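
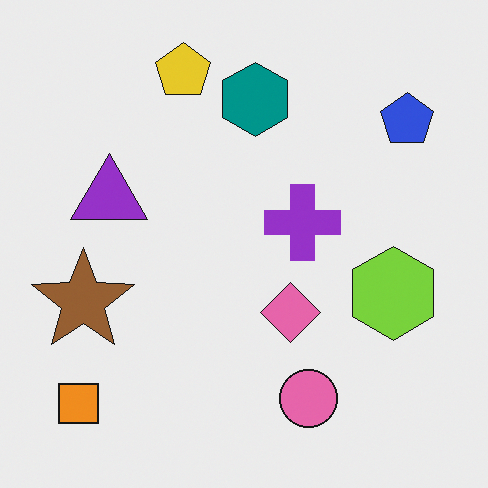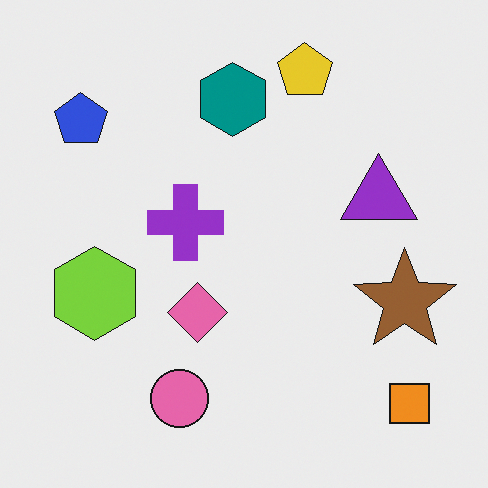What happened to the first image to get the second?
The transformation is: flipped horizontally (left ↔ right).

The orange square is in the bottom-left of the first image and the bottom-right of the second — shapes on opposite sides of the vertical midline have swapped in a mirror flip.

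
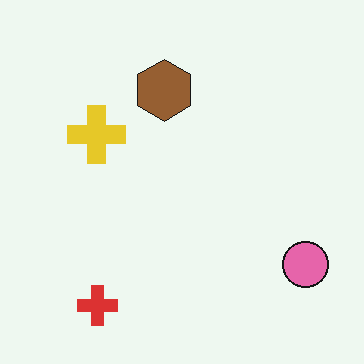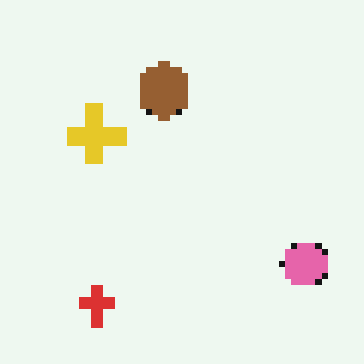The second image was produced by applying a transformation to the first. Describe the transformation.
The image was pixelated into visible square blocks.

Shapes are reduced to large square blocks; fine edges and outlines are lost — a downscale-then-upscale (mosaic) effect.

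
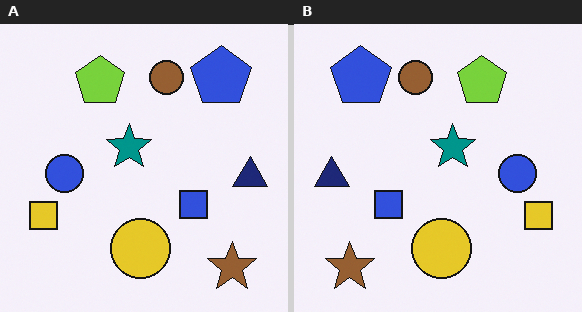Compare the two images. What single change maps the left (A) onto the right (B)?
This is the original image flipped horizontally (left ↔ right).

The navy triangle is in the right of the left (A) image and the left of the right (B) — shapes on opposite sides of the vertical midline have swapped in a mirror flip.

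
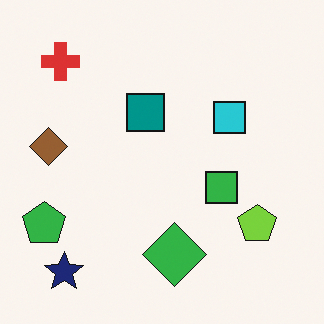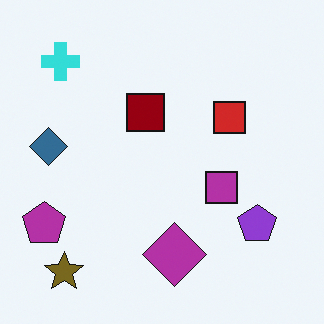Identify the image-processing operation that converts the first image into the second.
This is the original image hue-shifted through roughly half the color wheel.

Every shape's color has rotated by the same amount around the hue wheel — a uniform hue shift.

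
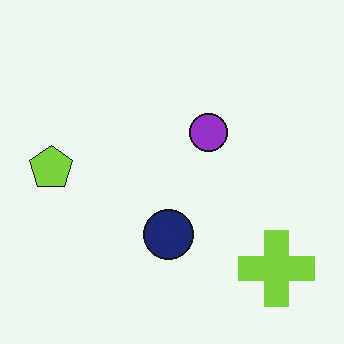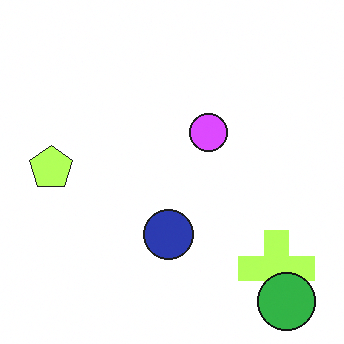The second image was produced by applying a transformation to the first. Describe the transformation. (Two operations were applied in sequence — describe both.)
It was noticeably brightened, then overlaid with an additional green circle.

Every pixel — background and shapes alike — is uniformly brightened. A green circle appears in the second image that is absent from the first.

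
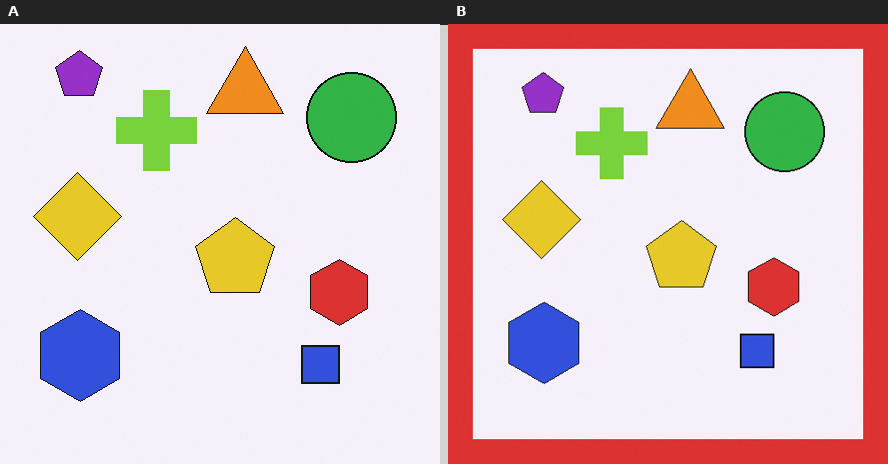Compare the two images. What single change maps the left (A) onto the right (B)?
The right (B) image is the left (A) framed with a red border.

A solid red frame runs around the edge of the right (B) image, with the content slightly shrunk inside it.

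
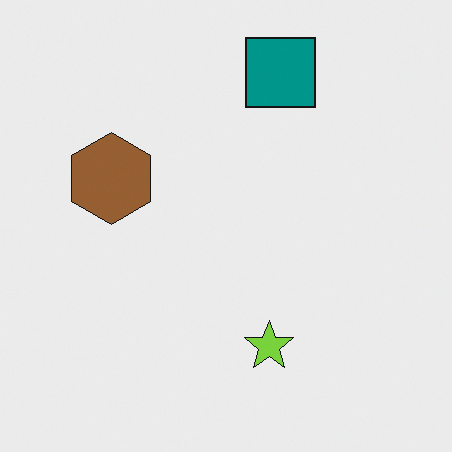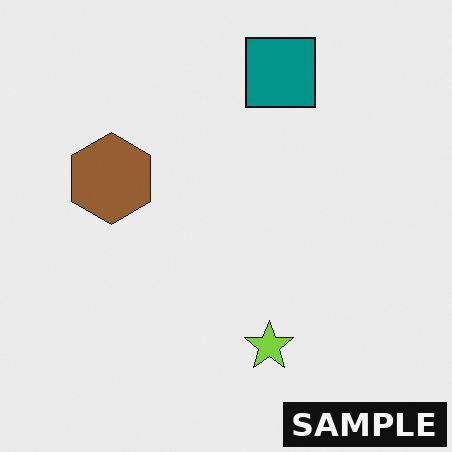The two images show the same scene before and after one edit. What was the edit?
The image was watermarked with the text "SAMPLE" in the lower-right corner.

A dark label reading "SAMPLE" appears in the lower-right corner.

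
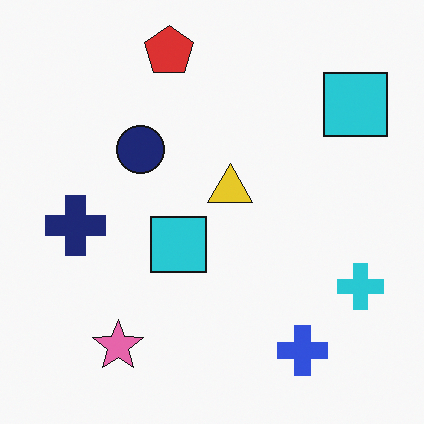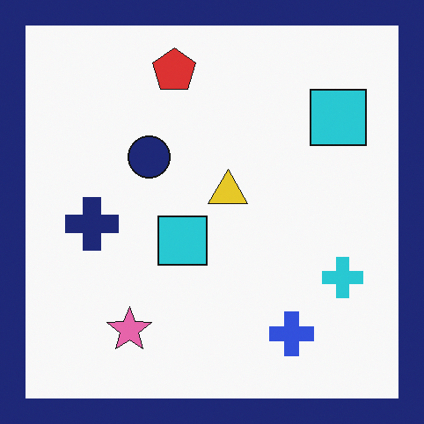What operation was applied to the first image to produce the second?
This is the original image framed with a navy border.

A solid navy frame runs around the edge of the second image, with the content slightly shrunk inside it.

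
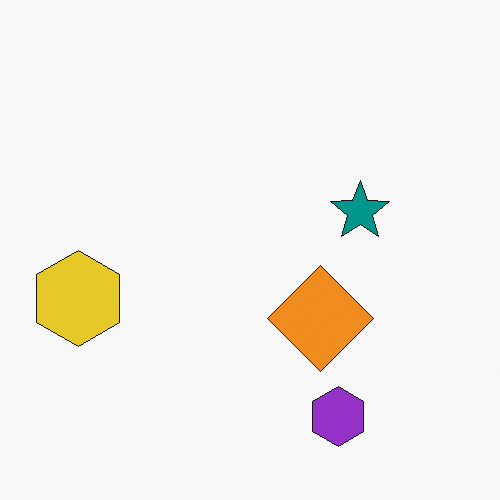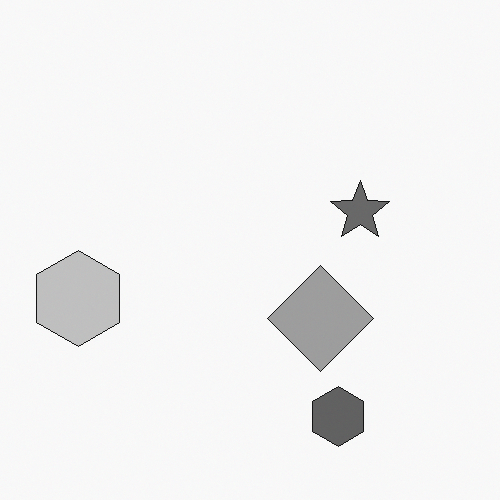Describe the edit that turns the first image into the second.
The image was converted to grayscale.

All color is removed — every shape is now a shade of grey.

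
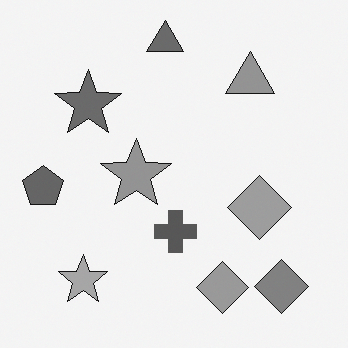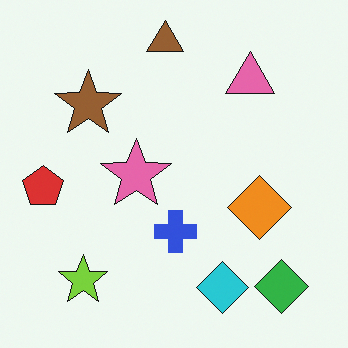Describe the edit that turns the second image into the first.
It was converted to grayscale.

All color is removed — every shape is now a shade of grey.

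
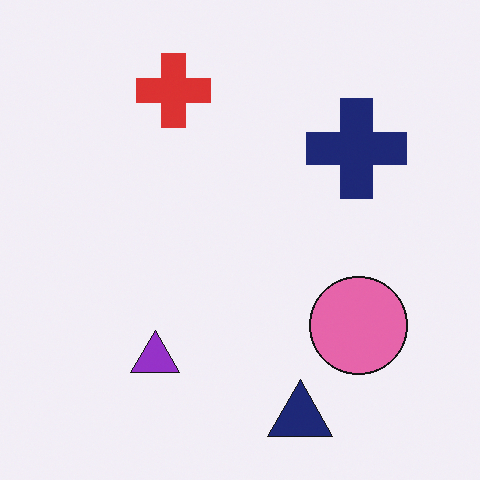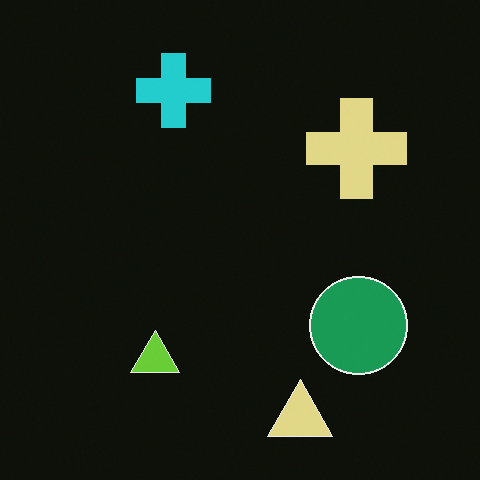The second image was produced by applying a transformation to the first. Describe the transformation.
This is the original image color-inverted (negative).

The light background has become dark and every shape's color is its complement — a photographic negative.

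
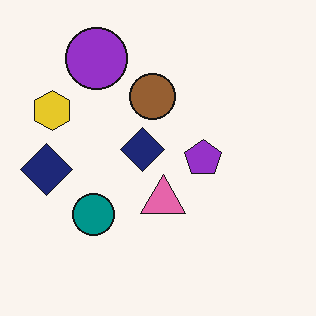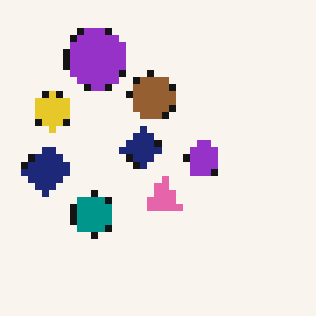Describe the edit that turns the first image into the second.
The second image is the first pixelated into visible square blocks.

Shapes are reduced to large square blocks; fine edges and outlines are lost — a downscale-then-upscale (mosaic) effect.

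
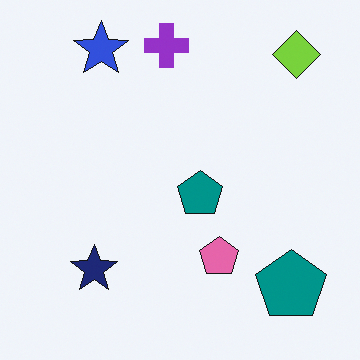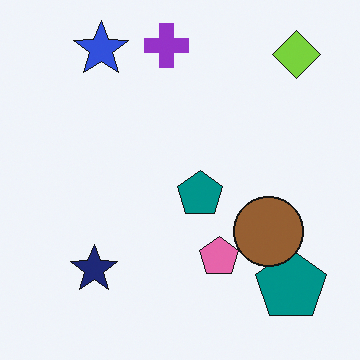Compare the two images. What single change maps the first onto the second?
The second image is the first overlaid with an additional brown circle.

A brown circle appears in the second image that is absent from the first.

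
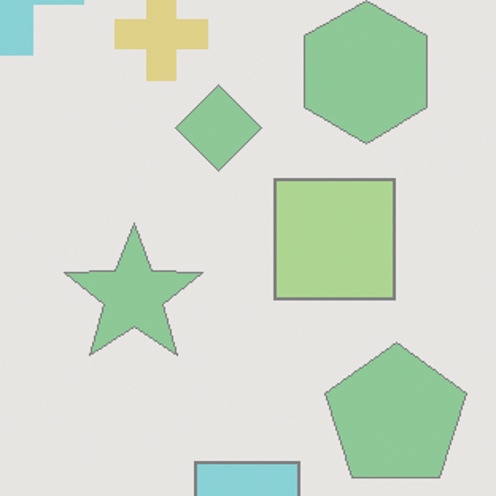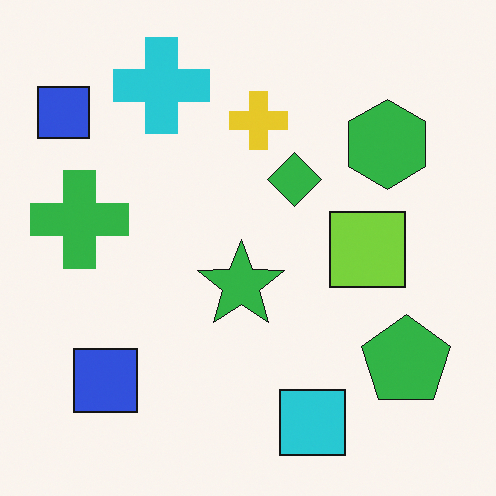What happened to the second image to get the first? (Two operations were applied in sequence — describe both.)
It was cropped to a modestly smaller region and rescaled, then given much lower contrast.

The visible shapes are larger and the field of view is narrower; shapes near the original edges may be partly or wholly outside the frame — a crop-and-rescale. Tones are pushed toward mid-grey across the whole image — a global contrast change.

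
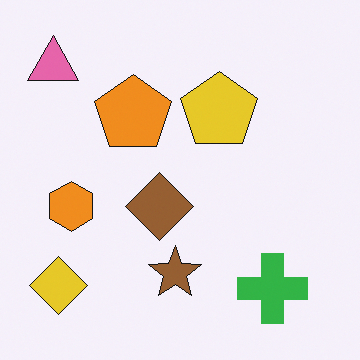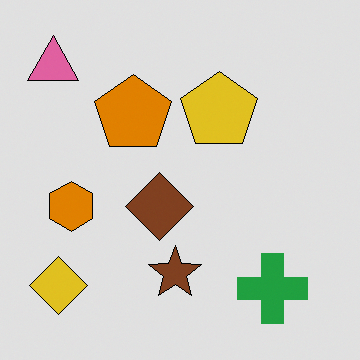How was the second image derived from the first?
The second image is the first posterized to a reduced palette.

Each flat color has snapped to a coarser quantized level — most visibly, the near-white background has dropped to a flat grey.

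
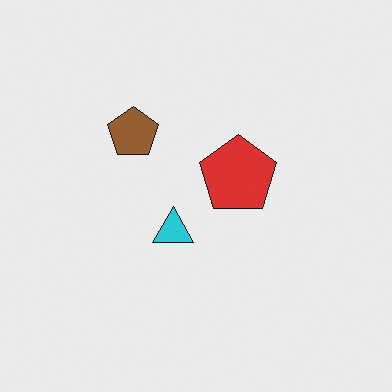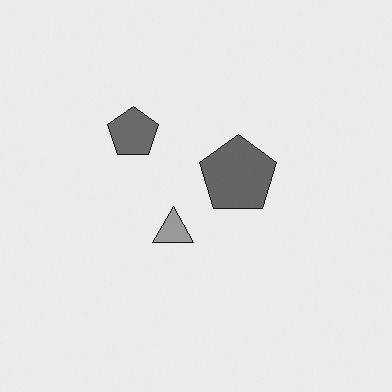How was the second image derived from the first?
The image was converted to grayscale.

All color is removed — every shape is now a shade of grey.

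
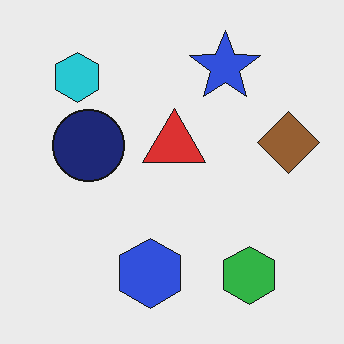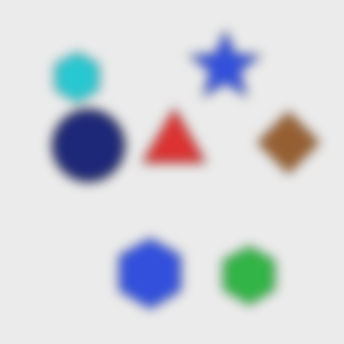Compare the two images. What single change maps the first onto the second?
Strongly gaussian-blurred.

Shape edges and outlines are uniformly softened across the whole image.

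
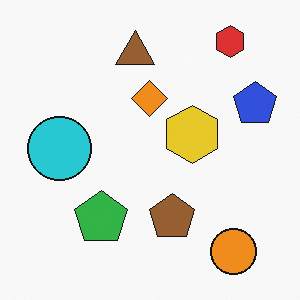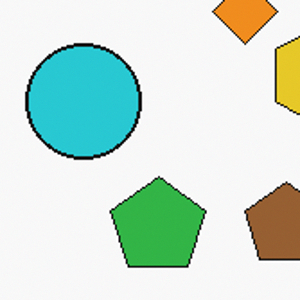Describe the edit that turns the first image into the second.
It was cropped to a noticeably smaller region and rescaled.

The visible shapes are larger and the field of view is narrower; shapes near the original edges may be partly or wholly outside the frame — a crop-and-rescale.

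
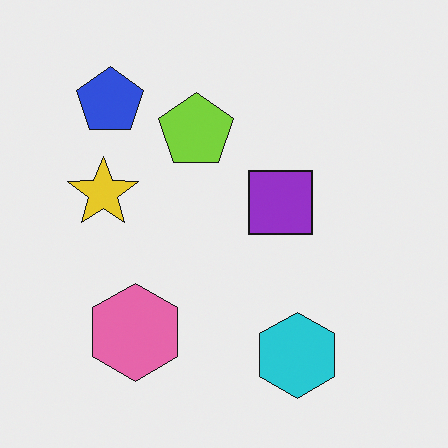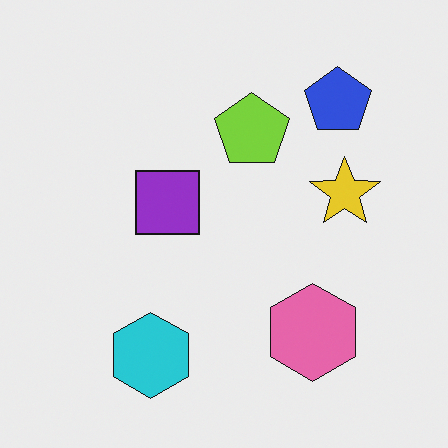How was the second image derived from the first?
Flipped horizontally (left ↔ right).

The yellow star is in the left of the first image and the right of the second — shapes on opposite sides of the vertical midline have swapped in a mirror flip.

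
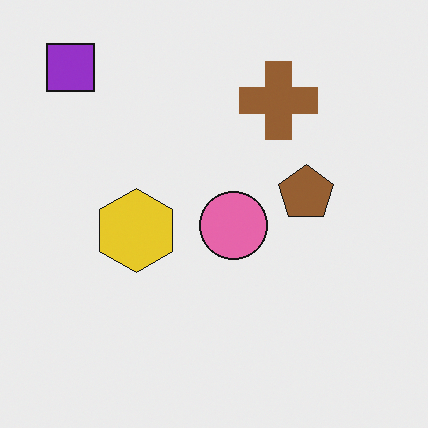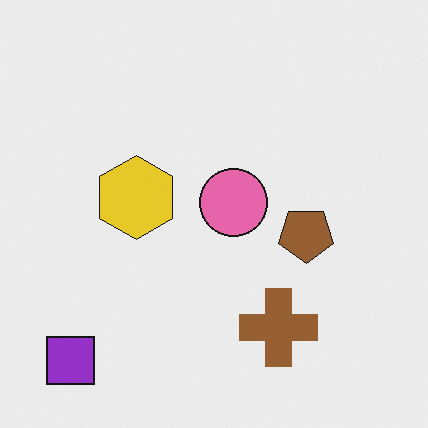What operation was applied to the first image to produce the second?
It was flipped vertically (top ↔ bottom).

The purple square is in the top-left of the first image and the bottom-left of the second — shapes on opposite sides of the horizontal midline have swapped in a mirror flip.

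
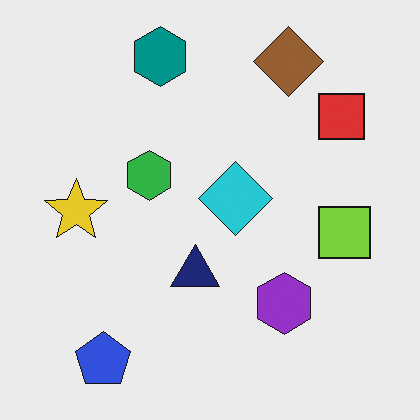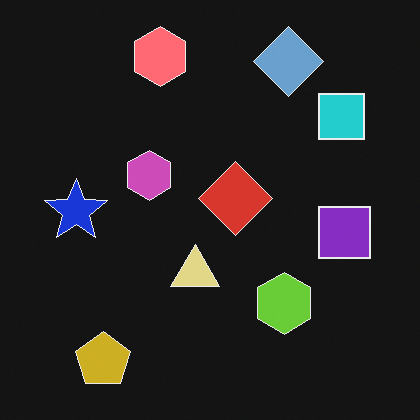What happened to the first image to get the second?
The second image is the first color-inverted (negative).

The light background has become dark and every shape's color is its complement — a photographic negative.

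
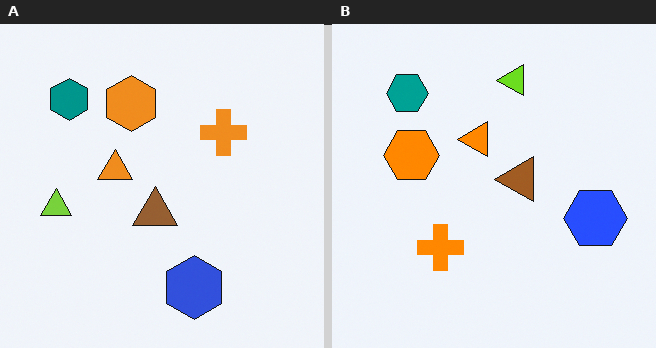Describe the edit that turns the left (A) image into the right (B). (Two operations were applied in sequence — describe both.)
The image was slightly oversaturated, then transposed (reflected across the top-left ↔ bottom-right diagonal).

All colors are more vivid — a global saturation change. Shapes have swapped their row and column positions — what was in the top-right is now in the bottom-left — a diagonal reflection.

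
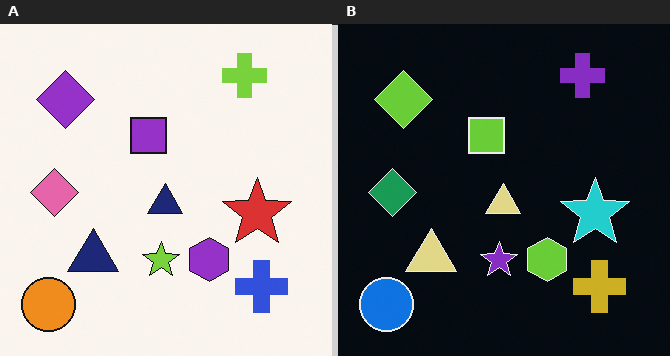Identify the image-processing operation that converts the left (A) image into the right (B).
Color-inverted (negative).

The light background has become dark and every shape's color is its complement — a photographic negative.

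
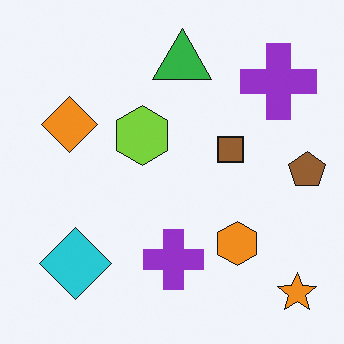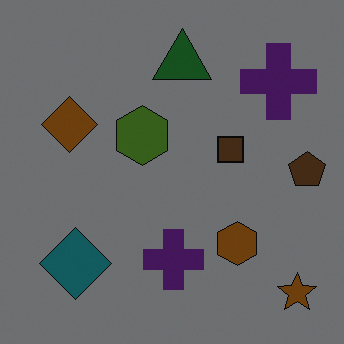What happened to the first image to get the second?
The second image is the first substantially darkened.

Every pixel — background and shapes alike — is uniformly darkened.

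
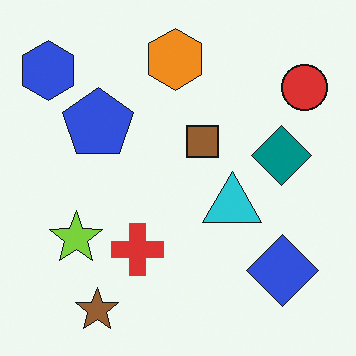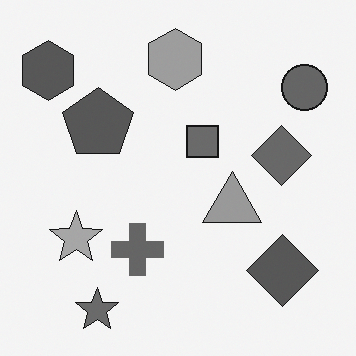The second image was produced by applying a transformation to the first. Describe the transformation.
This is the original image converted to grayscale.

All color is removed — every shape is now a shade of grey.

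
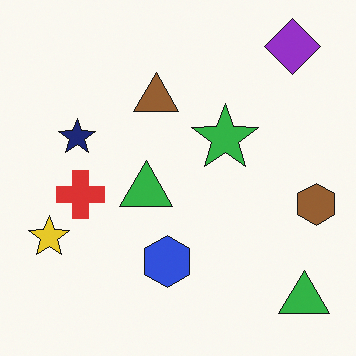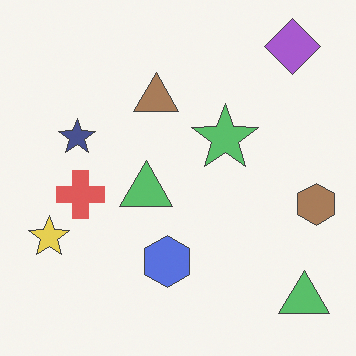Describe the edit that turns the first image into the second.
The image was given slightly reduced contrast.

Tones are pushed toward mid-grey across the whole image — a global contrast change.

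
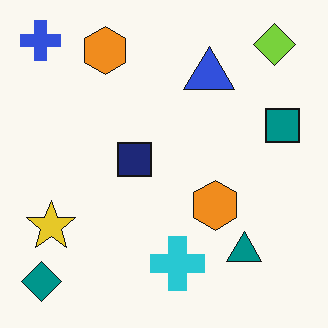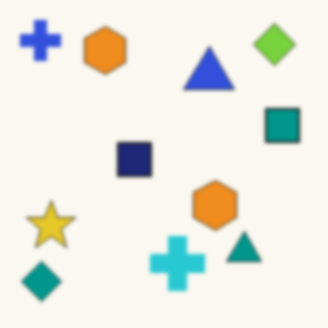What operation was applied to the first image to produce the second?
The image was given a subtle gaussian blur.

Shape edges and outlines are uniformly softened across the whole image.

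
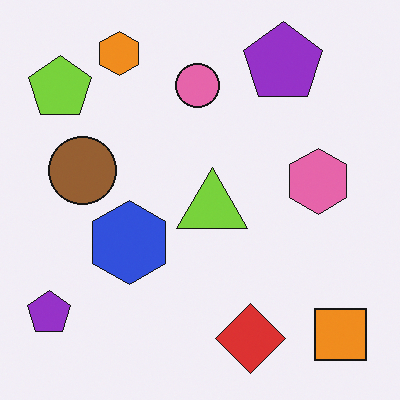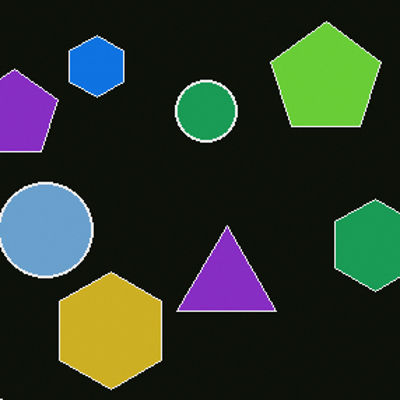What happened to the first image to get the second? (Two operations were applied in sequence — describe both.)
The transformation is: color-inverted (negative), then cropped to a modestly smaller region and rescaled.

The light background has become dark and every shape's color is its complement — a photographic negative. The visible shapes are larger and the field of view is narrower; shapes near the original edges may be partly or wholly outside the frame — a crop-and-rescale.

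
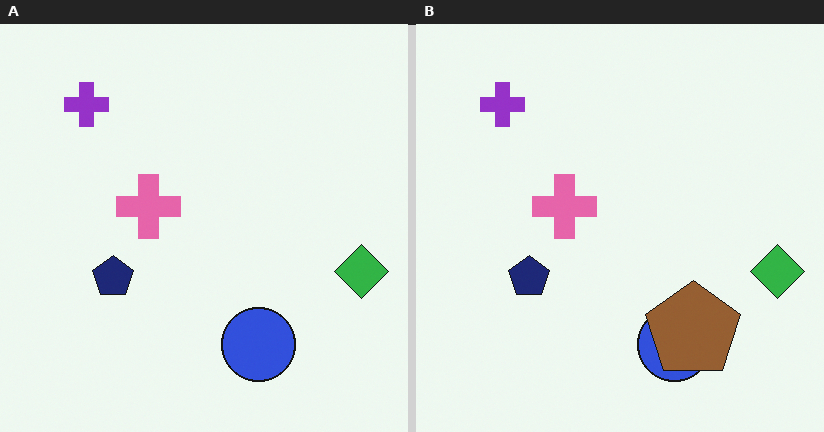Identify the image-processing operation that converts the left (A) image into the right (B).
Overlaid with an additional brown pentagon.

A brown pentagon appears in the right (B) image that is absent from the left (A).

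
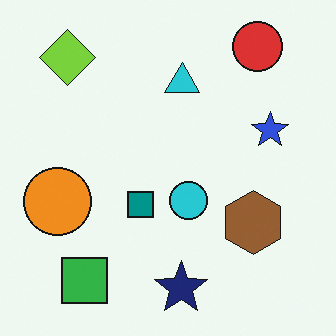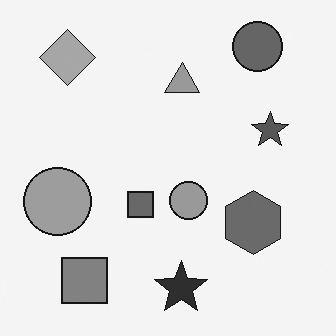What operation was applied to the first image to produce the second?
Converted to grayscale.

All color is removed — every shape is now a shade of grey.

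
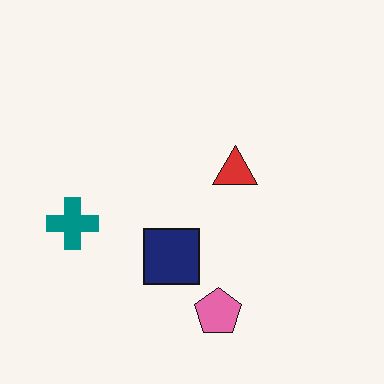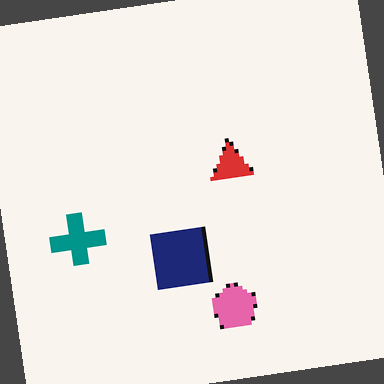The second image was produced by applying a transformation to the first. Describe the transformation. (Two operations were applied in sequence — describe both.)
The transformation is: lightly pixelated (a mild mosaic effect), then rotated counter-clockwise by a small amount.

Shapes are reduced to large square blocks; fine edges and outlines are lost — a downscale-then-upscale (mosaic) effect. Every shape is tilted by the same angle and the image corners show triangular fill wedges — a whole-image rotation by a non-right angle.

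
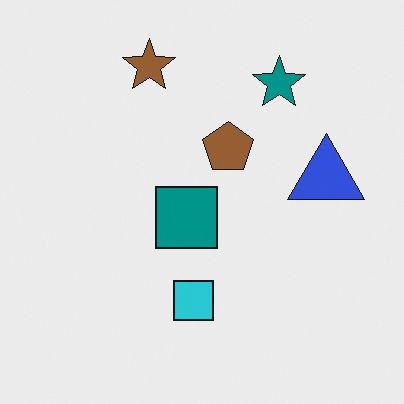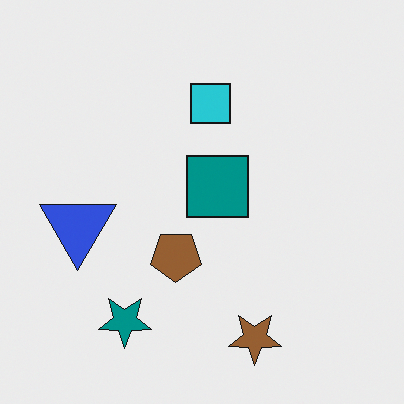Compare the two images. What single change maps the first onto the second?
The transformation is: rotated 180°.

The brown star sits in the top of the first image and the bottom of the second — consistent with a whole-image 180° rotation.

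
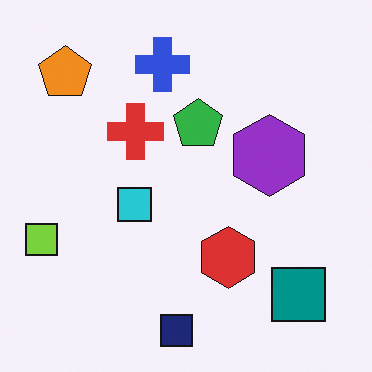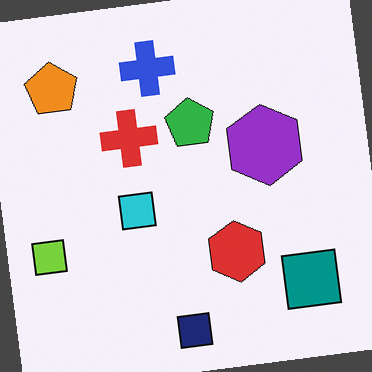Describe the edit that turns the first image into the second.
It was rotated counter-clockwise by a few degrees.

Every shape is tilted by the same angle and the image corners show triangular fill wedges — a whole-image rotation by a non-right angle.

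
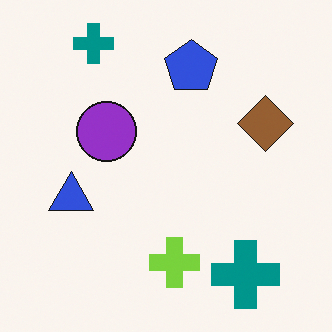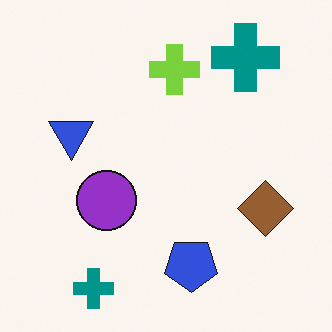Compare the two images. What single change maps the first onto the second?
It was flipped vertically (top ↔ bottom).

The blue pentagon is in the top of the first image and the bottom of the second — shapes on opposite sides of the horizontal midline have swapped in a mirror flip.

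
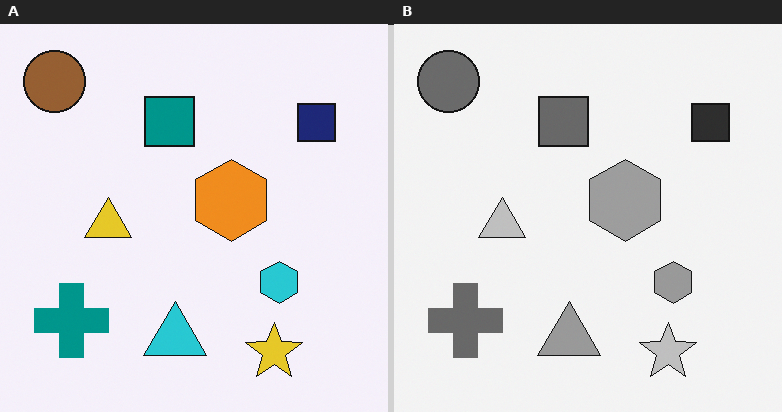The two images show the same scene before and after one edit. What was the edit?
Converted to grayscale.

All color is removed — every shape is now a shade of grey.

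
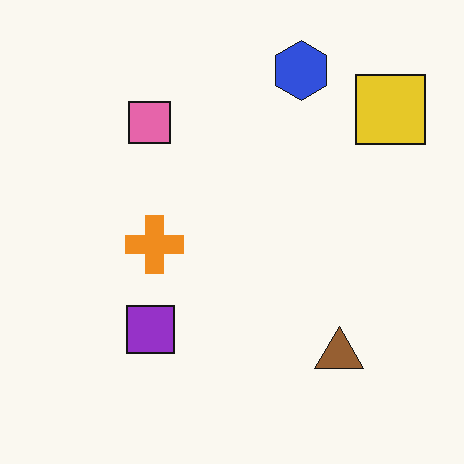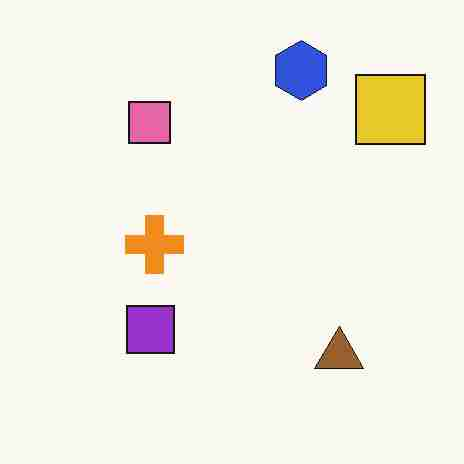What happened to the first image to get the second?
Degraded with heavy JPEG compression.

Blocky 8×8 compression artifacts appear around shape edges and the flat background shows ringing — characteristic JPEG degradation.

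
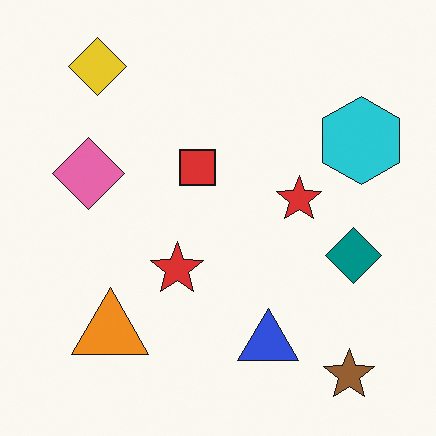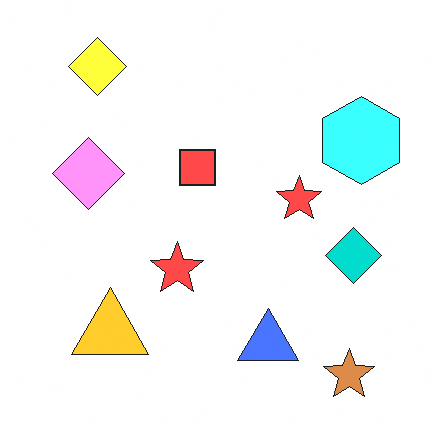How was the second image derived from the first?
It was substantially brightened.

Every pixel — background and shapes alike — is uniformly brightened.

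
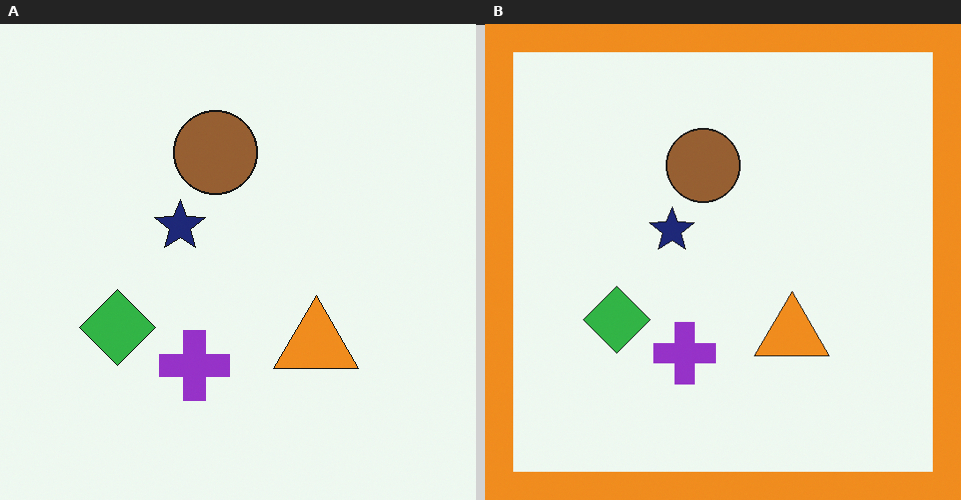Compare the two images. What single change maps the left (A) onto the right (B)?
It was framed with a orange border.

A solid orange frame runs around the edge of the right (B) image, with the content slightly shrunk inside it.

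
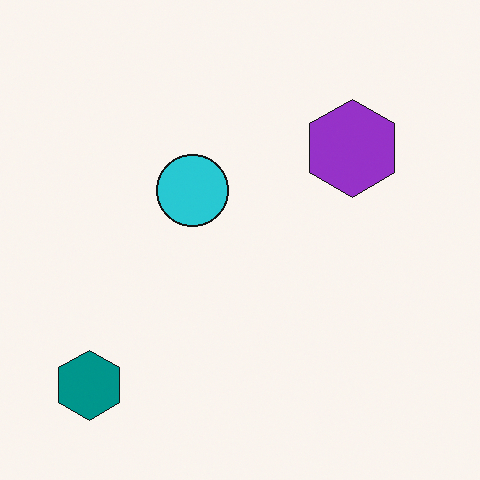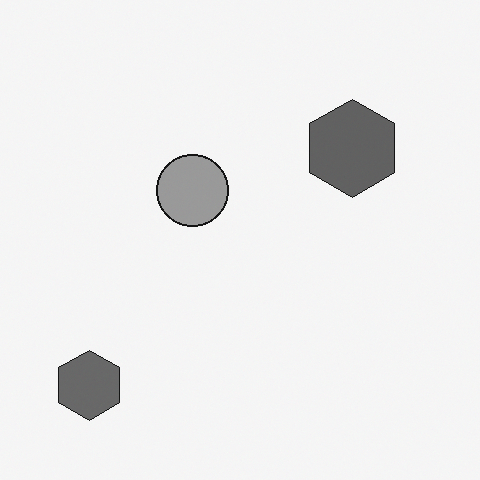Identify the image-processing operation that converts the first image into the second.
The image was converted to grayscale.

All color is removed — every shape is now a shade of grey.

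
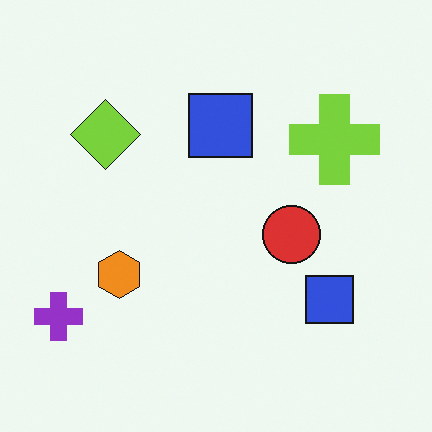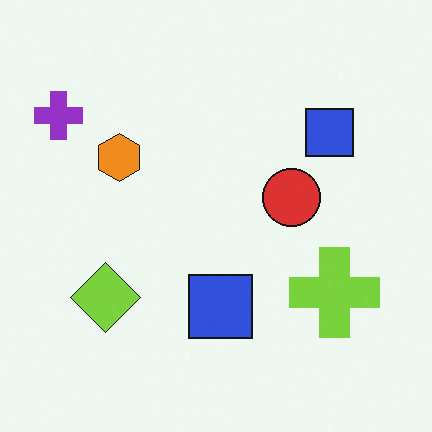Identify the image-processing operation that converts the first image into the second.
The image was flipped vertically (top ↔ bottom).

The purple cross is in the bottom-left of the first image and the top-left of the second — shapes on opposite sides of the horizontal midline have swapped in a mirror flip.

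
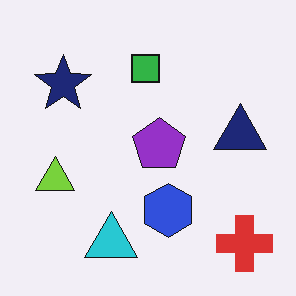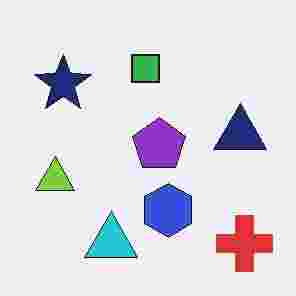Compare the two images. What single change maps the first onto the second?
It was degraded with heavy JPEG compression.

Blocky 8×8 compression artifacts appear around shape edges and the flat background shows ringing — characteristic JPEG degradation.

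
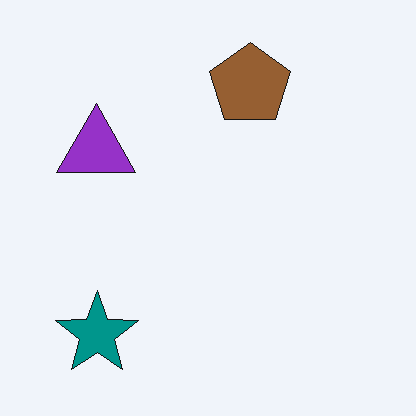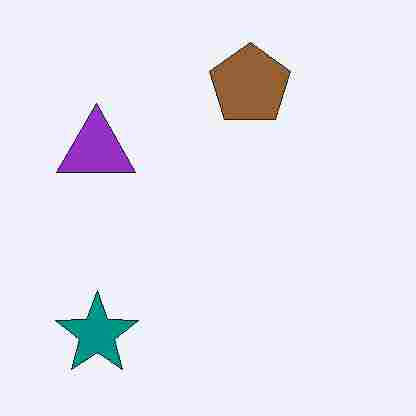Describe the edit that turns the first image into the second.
Degraded with heavy JPEG compression.

Blocky 8×8 compression artifacts appear around shape edges and the flat background shows ringing — characteristic JPEG degradation.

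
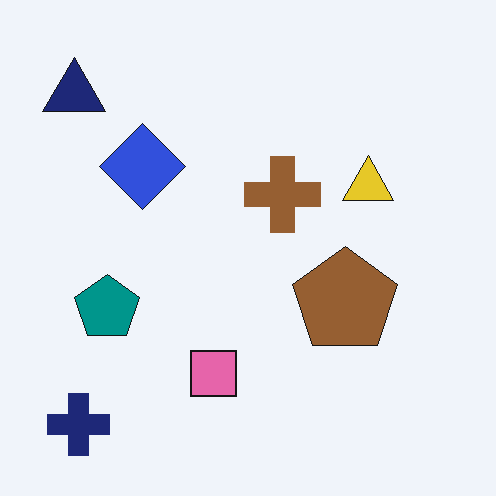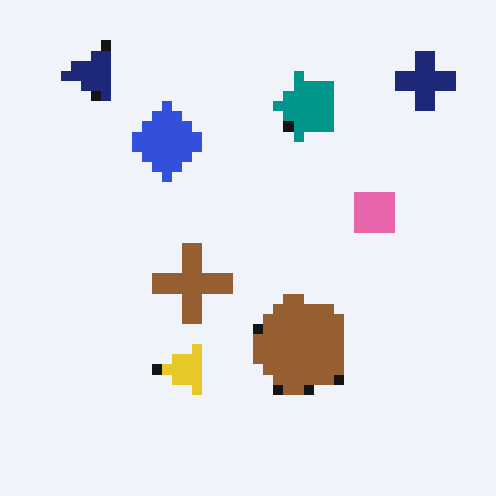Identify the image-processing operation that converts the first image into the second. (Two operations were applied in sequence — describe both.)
The image was coarsely pixelated, then transposed (reflected across the top-left ↔ bottom-right diagonal).

Shapes are reduced to large square blocks; fine edges and outlines are lost — a downscale-then-upscale (mosaic) effect. Shapes have swapped their row and column positions — what was in the top-right is now in the bottom-left — a diagonal reflection.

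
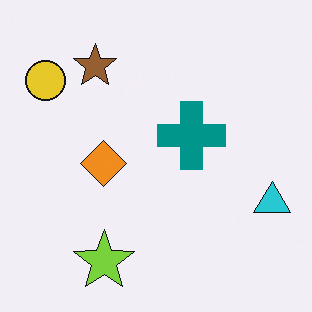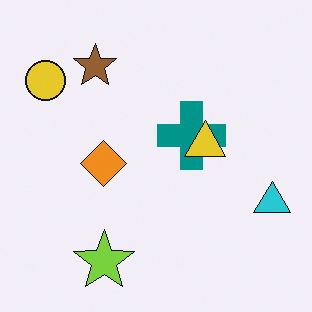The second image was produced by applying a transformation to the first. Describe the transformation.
The second image is the first overlaid with an additional yellow triangle.

A yellow triangle appears in the second image that is absent from the first.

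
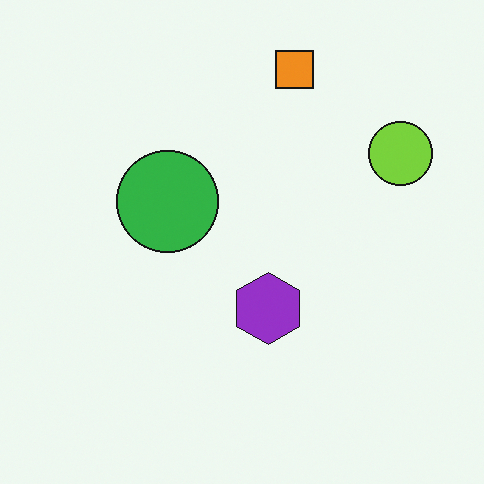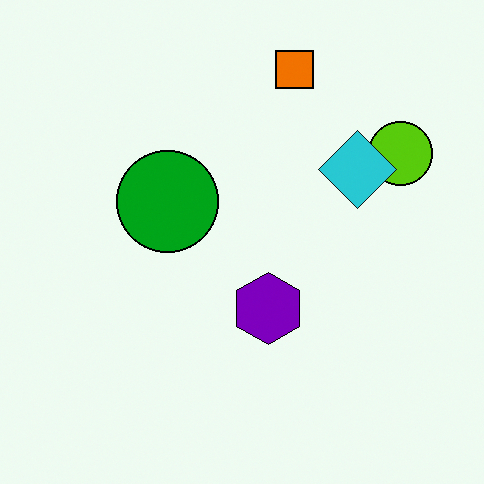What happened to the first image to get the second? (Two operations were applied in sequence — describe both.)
It was given slightly increased contrast, then overlaid with an additional cyan diamond.

Tones are pushed away from mid-grey across the whole image — a global contrast change. A cyan diamond appears in the second image that is absent from the first.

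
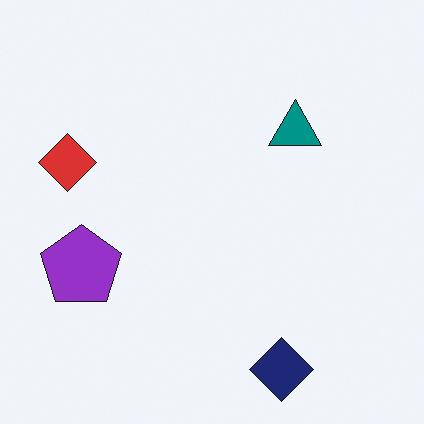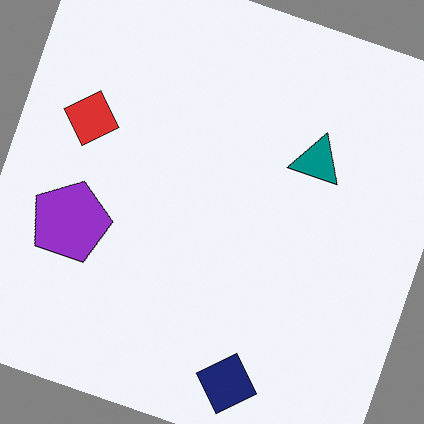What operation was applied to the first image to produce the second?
The image was rotated clockwise by a moderate amount.

Every shape is tilted by the same angle and the image corners show triangular fill wedges — a whole-image rotation by a non-right angle.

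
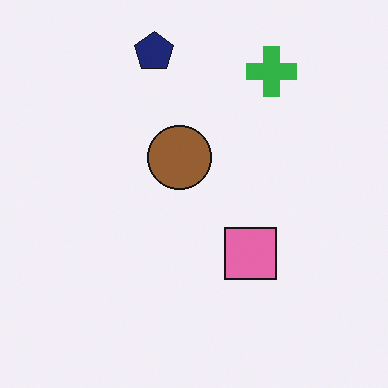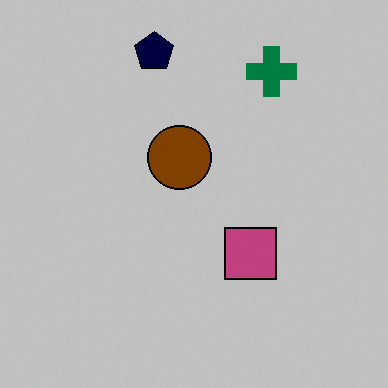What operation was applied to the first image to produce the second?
The second image is the first aggressively posterized.

Each flat color has snapped to a coarser quantized level — most visibly, the near-white background has dropped to a flat grey.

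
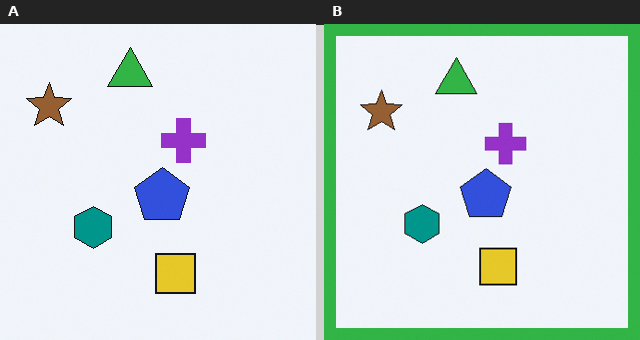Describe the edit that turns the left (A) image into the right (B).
The transformation is: framed with a green border.

A solid green frame runs around the edge of the right (B) image, with the content slightly shrunk inside it.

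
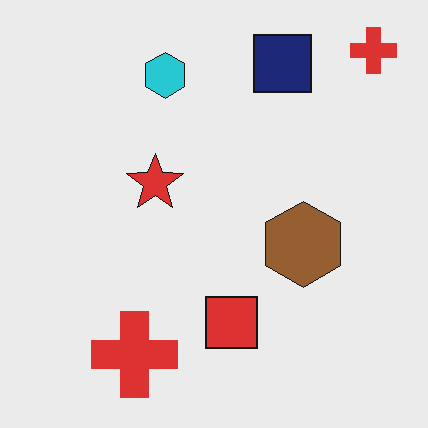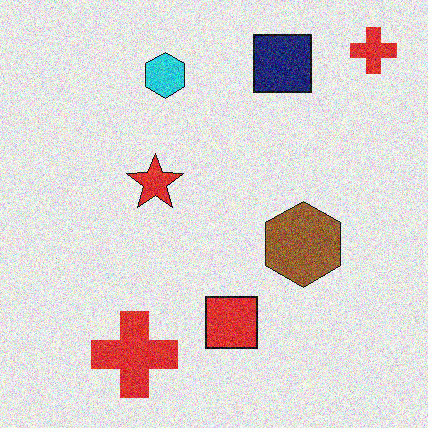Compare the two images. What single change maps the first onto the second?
It was degraded with moderate additive noise.

Random speckle covers the whole image, including the flat background.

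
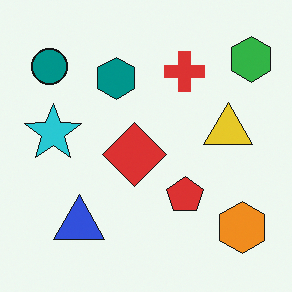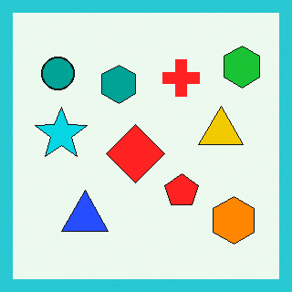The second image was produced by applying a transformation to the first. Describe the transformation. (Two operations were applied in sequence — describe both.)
It was slightly oversaturated, then framed with a cyan border.

All colors are more vivid — a global saturation change. A solid cyan frame runs around the edge of the second image, with the content slightly shrunk inside it.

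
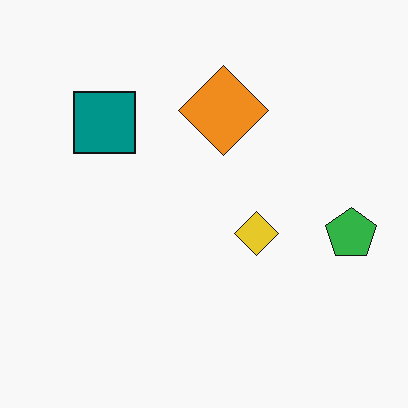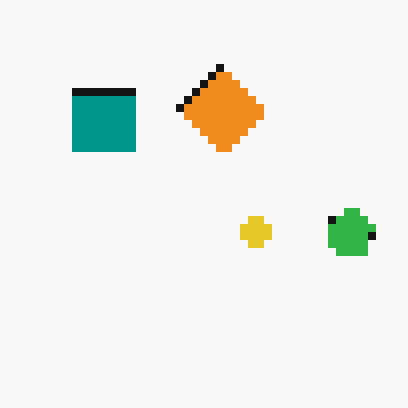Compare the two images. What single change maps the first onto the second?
Pixelated into visible square blocks.

Shapes are reduced to large square blocks; fine edges and outlines are lost — a downscale-then-upscale (mosaic) effect.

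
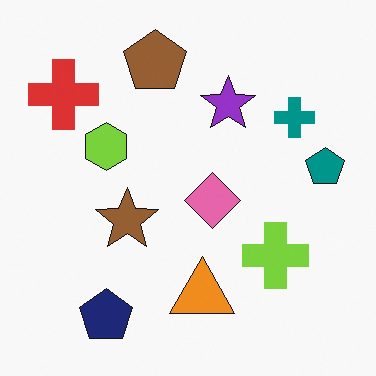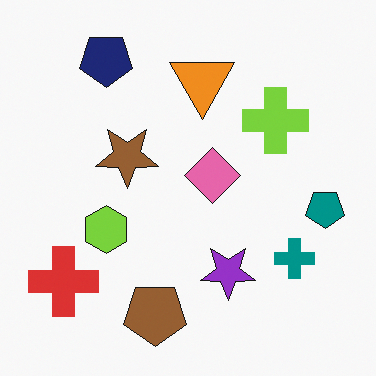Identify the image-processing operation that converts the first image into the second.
The image was flipped vertically (top ↔ bottom).

The navy pentagon is in the bottom-left of the first image and the top-left of the second — shapes on opposite sides of the horizontal midline have swapped in a mirror flip.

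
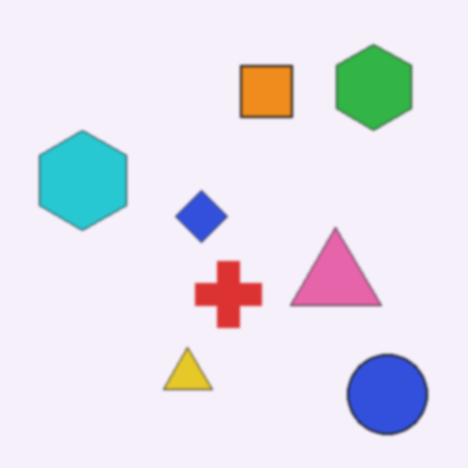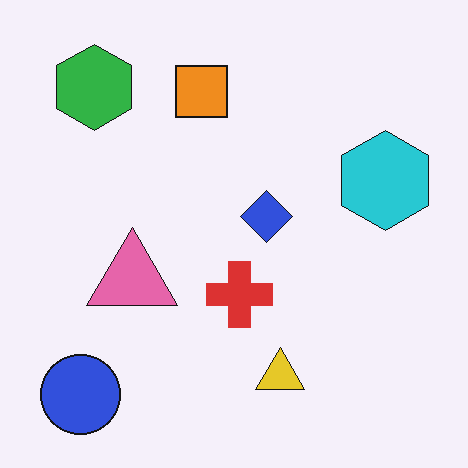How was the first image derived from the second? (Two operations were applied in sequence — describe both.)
The image was slightly softened, then flipped horizontally (left ↔ right).

Shape edges and outlines are uniformly softened across the whole image. The blue circle is in the bottom-left of the second image and the bottom-right of the first — shapes on opposite sides of the vertical midline have swapped in a mirror flip.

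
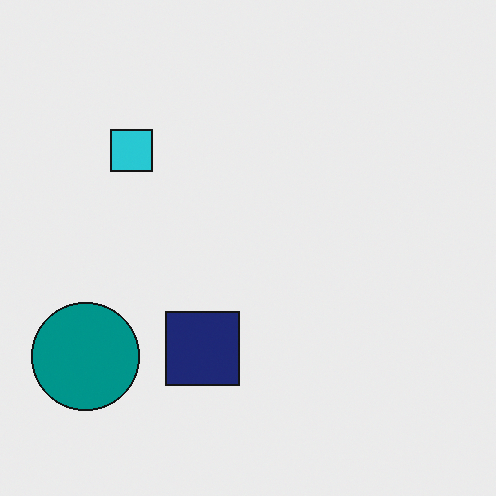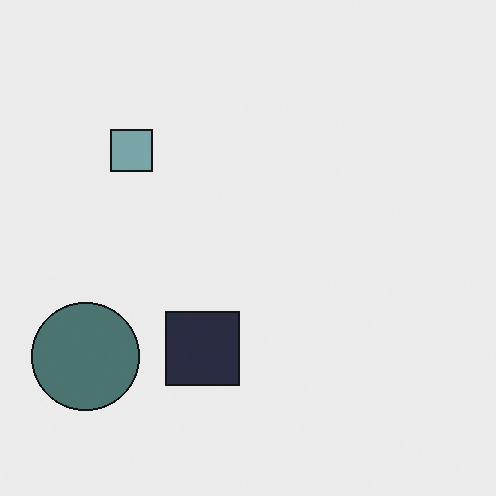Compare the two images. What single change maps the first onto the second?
The image was heavily desaturated.

All colors are more muted and greyish — a global saturation change.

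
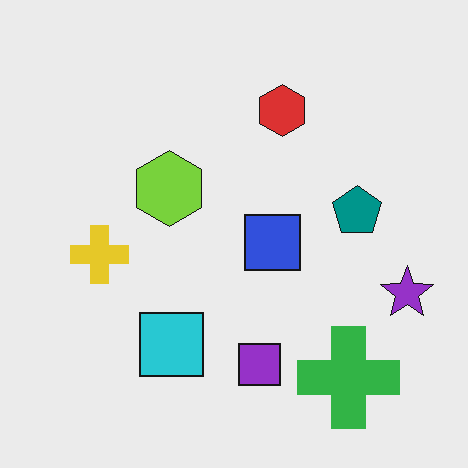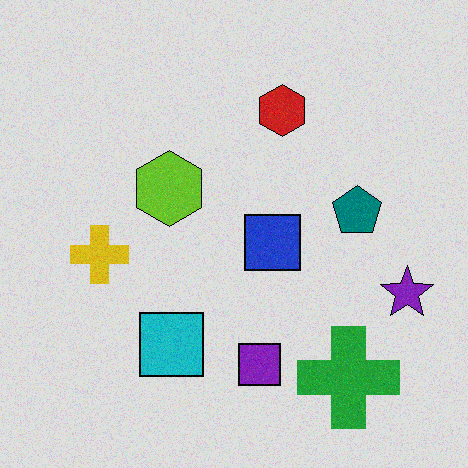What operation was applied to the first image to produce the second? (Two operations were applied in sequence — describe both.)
Degraded with a light layer of grain, then moderately posterized.

Random speckle covers the whole image, including the flat background. Each flat color has snapped to a coarser quantized level — most visibly, the near-white background has dropped to a flat grey.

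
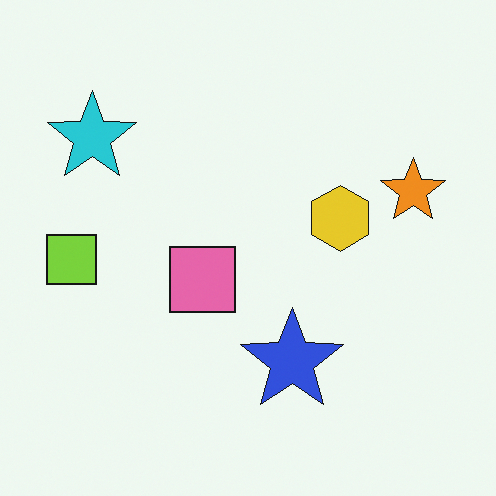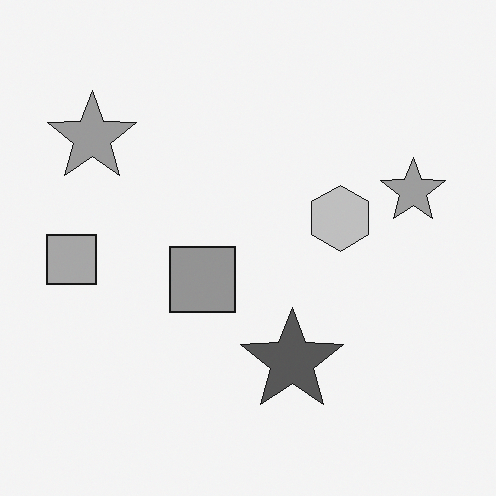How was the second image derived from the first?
The image was converted to grayscale.

All color is removed — every shape is now a shade of grey.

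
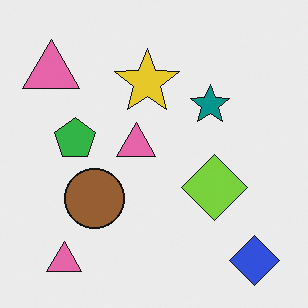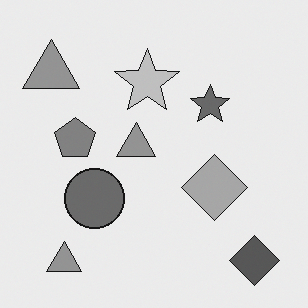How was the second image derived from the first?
The second image is the first converted to grayscale.

All color is removed — every shape is now a shade of grey.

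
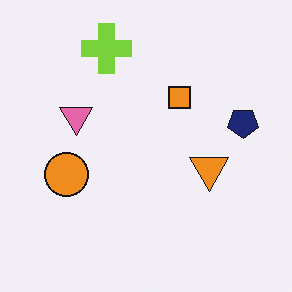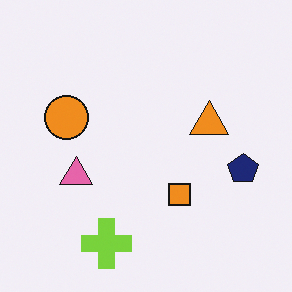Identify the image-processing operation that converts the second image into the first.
The image was flipped vertically (top ↔ bottom).

The lime cross is in the bottom of the second image and the top of the first — shapes on opposite sides of the horizontal midline have swapped in a mirror flip.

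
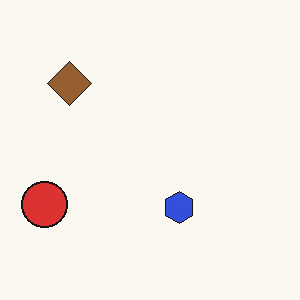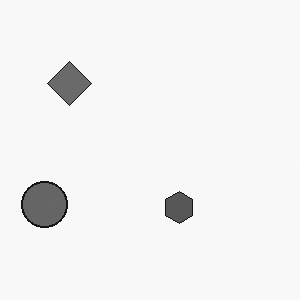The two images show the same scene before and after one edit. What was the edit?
The transformation is: converted to grayscale.

All color is removed — every shape is now a shade of grey.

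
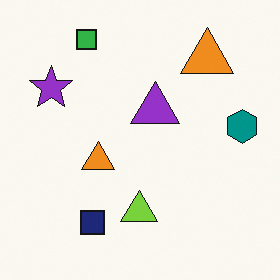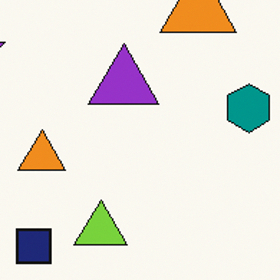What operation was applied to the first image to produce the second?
The image was cropped slightly and scaled back up.

The visible shapes are larger and the field of view is narrower; shapes near the original edges may be partly or wholly outside the frame — a crop-and-rescale.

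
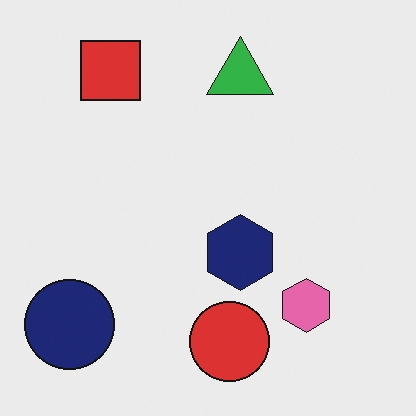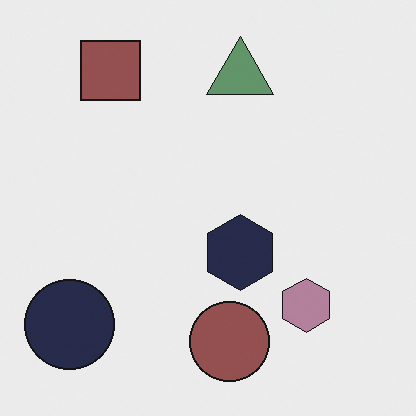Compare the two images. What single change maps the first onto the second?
The image was made much more muted (saturation change).

All colors are more muted and greyish — a global saturation change.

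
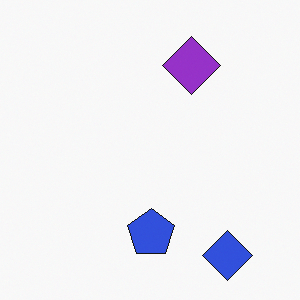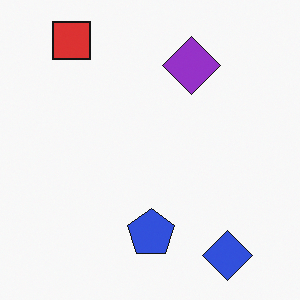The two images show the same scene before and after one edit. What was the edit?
This is the original image overlaid with an additional red square.

A red square appears in the second image that is absent from the first.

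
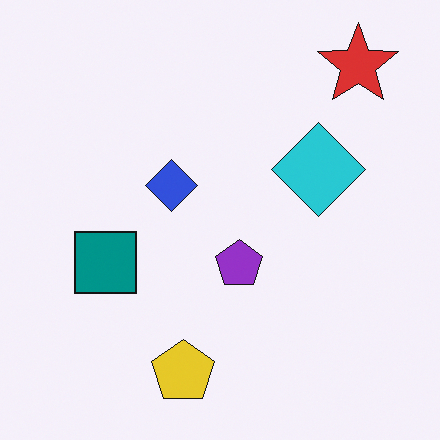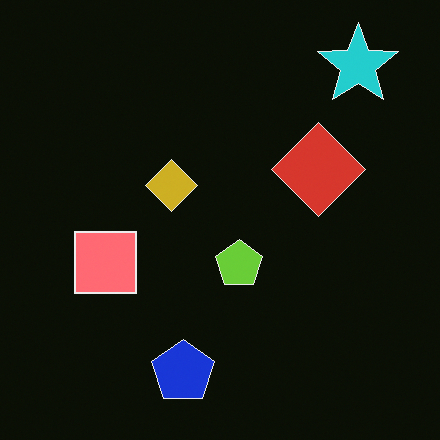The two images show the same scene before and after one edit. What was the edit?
Color-inverted (negative).

The light background has become dark and every shape's color is its complement — a photographic negative.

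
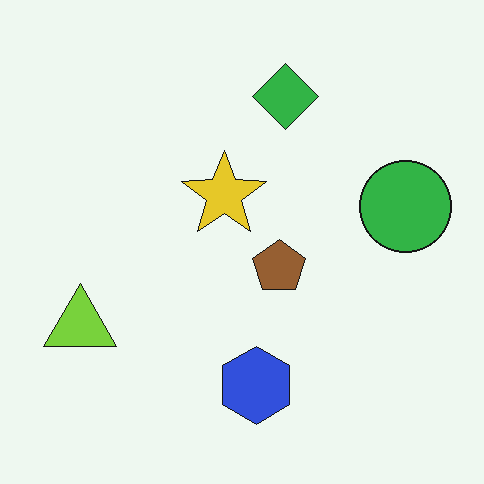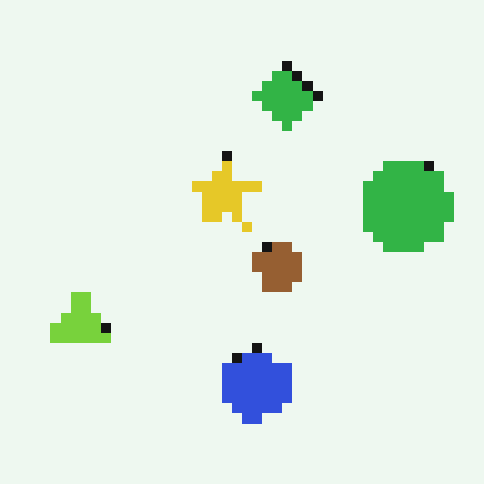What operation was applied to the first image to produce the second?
The transformation is: heavily pixelated into large blocks.

Shapes are reduced to large square blocks; fine edges and outlines are lost — a downscale-then-upscale (mosaic) effect.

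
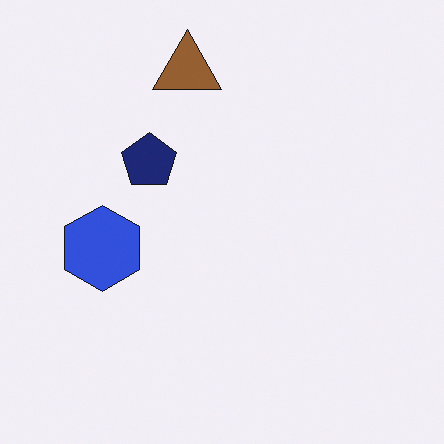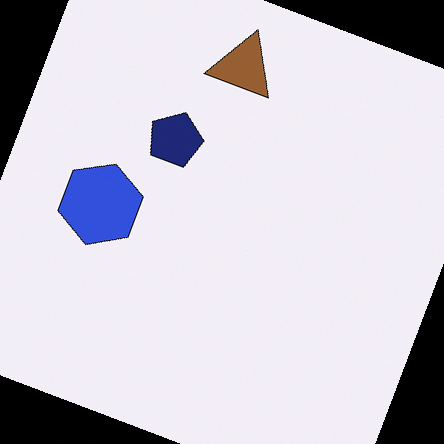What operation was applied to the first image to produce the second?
This is the original image rotated clockwise by a moderate amount.

Every shape is tilted by the same angle and the image corners show triangular fill wedges — a whole-image rotation by a non-right angle.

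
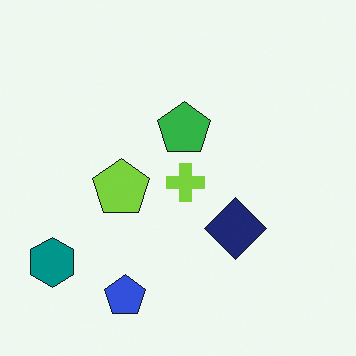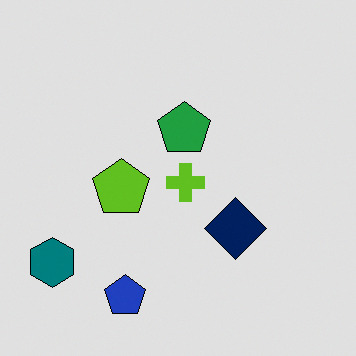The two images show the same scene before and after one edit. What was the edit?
The image was posterized to a reduced palette.

Each flat color has snapped to a coarser quantized level — most visibly, the near-white background has dropped to a flat grey.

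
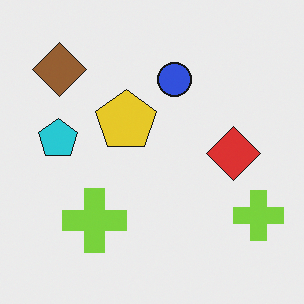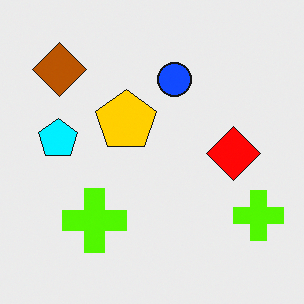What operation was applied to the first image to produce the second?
Made much more vivid (saturation change).

All colors are more vivid — a global saturation change.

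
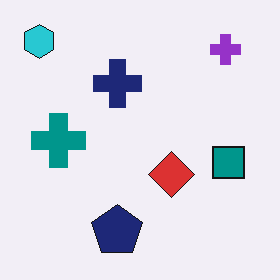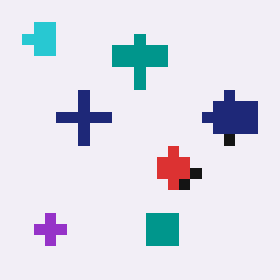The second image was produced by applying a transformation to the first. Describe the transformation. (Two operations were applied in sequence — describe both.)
The transformation is: transposed (reflected across the top-left ↔ bottom-right diagonal), then coarsely pixelated.

Shapes have swapped their row and column positions — what was in the top-right is now in the bottom-left — a diagonal reflection. Shapes are reduced to large square blocks; fine edges and outlines are lost — a downscale-then-upscale (mosaic) effect.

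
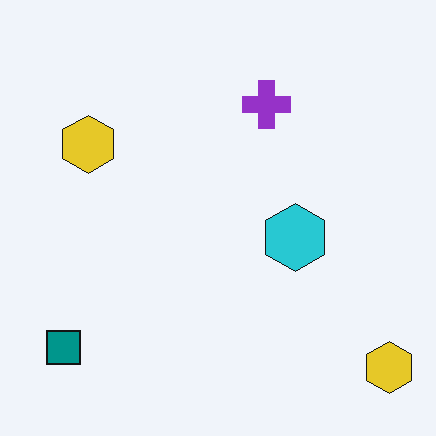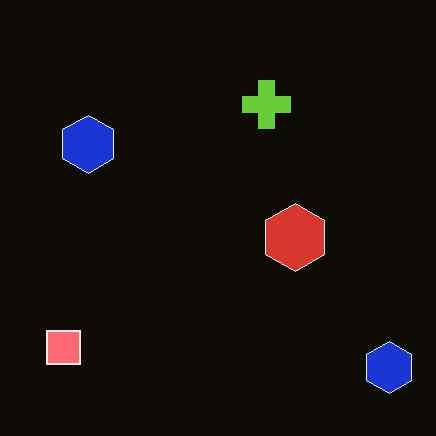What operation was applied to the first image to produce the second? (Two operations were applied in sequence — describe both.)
The second image is the first color-inverted (negative), then given moderate JPEG compression.

The light background has become dark and every shape's color is its complement — a photographic negative. Blocky 8×8 compression artifacts appear around shape edges and the flat background shows ringing — characteristic JPEG degradation.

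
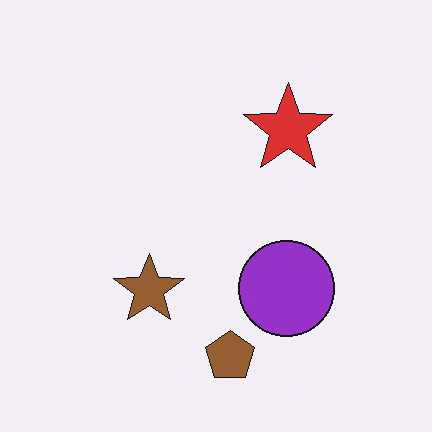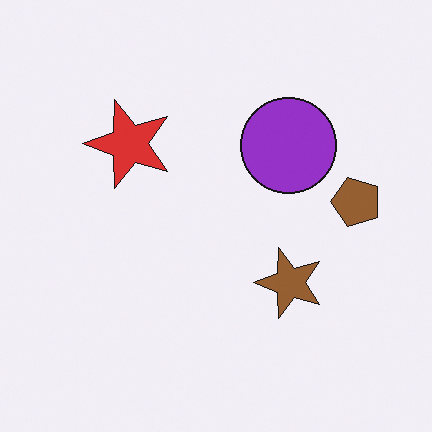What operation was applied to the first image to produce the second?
The second image is the first rotated 90° counter-clockwise.

The brown pentagon sits in the bottom of the first image and the right of the second — consistent with a whole-image 90° counter-clockwise rotation.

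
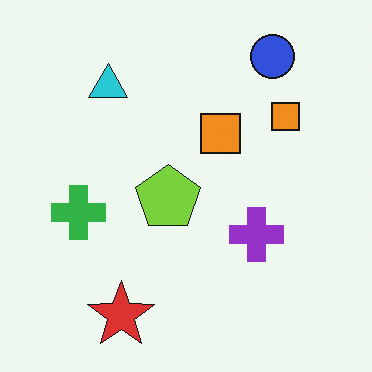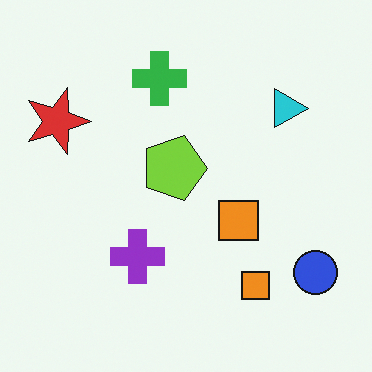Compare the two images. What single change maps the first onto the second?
The second image is the first rotated 90° clockwise.

The blue circle sits in the top-right of the first image and the bottom-right of the second — consistent with a whole-image 90° clockwise rotation.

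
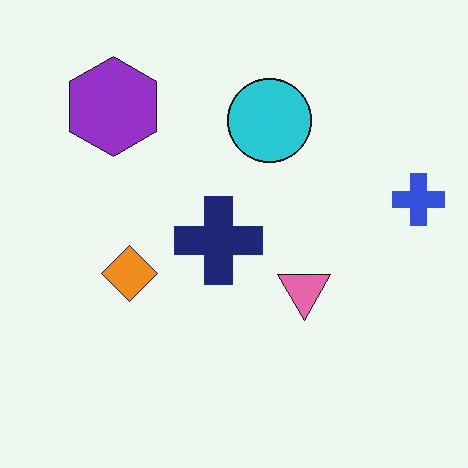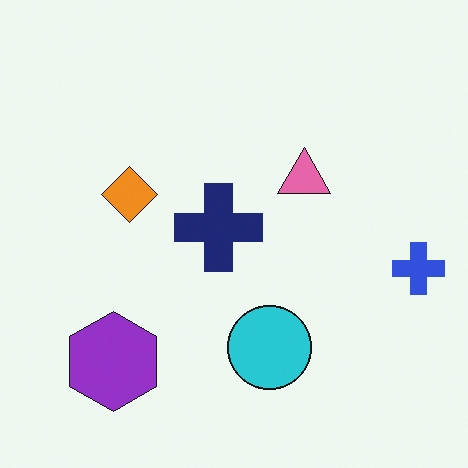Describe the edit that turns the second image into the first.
It was flipped vertically (top ↔ bottom).

The purple hexagon is in the bottom-left of the second image and the top-left of the first — shapes on opposite sides of the horizontal midline have swapped in a mirror flip.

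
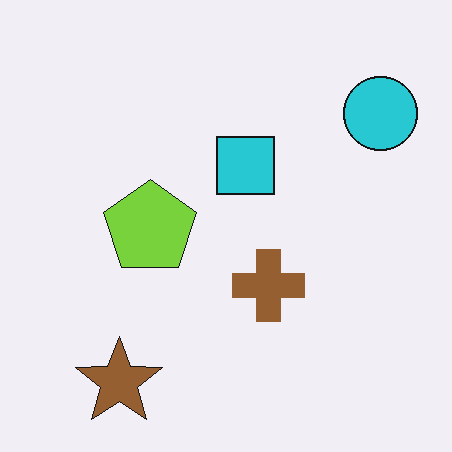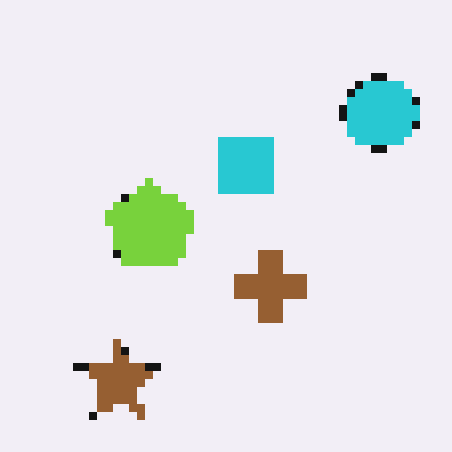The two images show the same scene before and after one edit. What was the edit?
This is the original image moderately pixelated.

Shapes are reduced to large square blocks; fine edges and outlines are lost — a downscale-then-upscale (mosaic) effect.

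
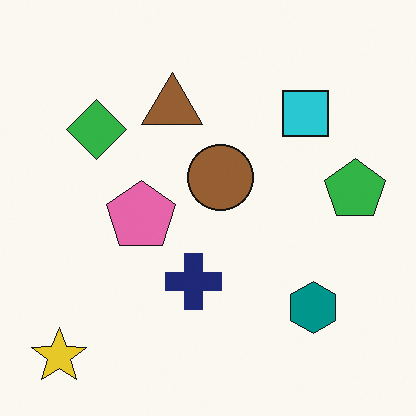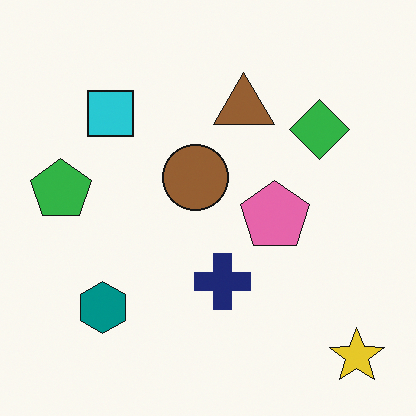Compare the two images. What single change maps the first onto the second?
The second image is the first flipped horizontally (left ↔ right).

The yellow star is in the bottom-left of the first image and the bottom-right of the second — shapes on opposite sides of the vertical midline have swapped in a mirror flip.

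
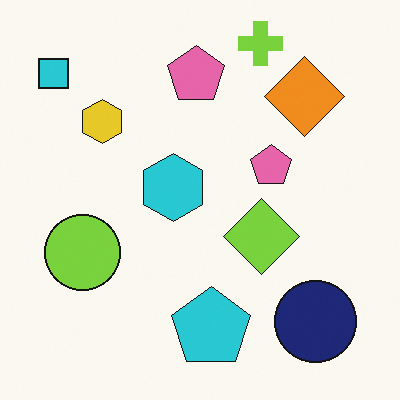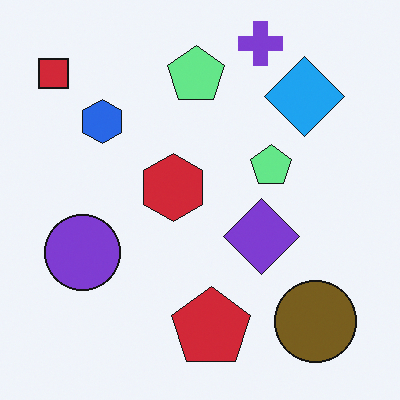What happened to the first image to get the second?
The image was hue-shifted through roughly half the color wheel.

Every shape's color has rotated by the same amount around the hue wheel — a uniform hue shift.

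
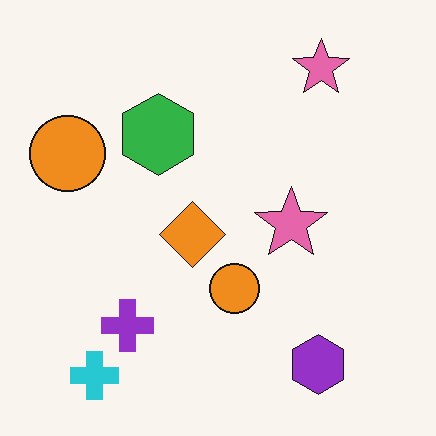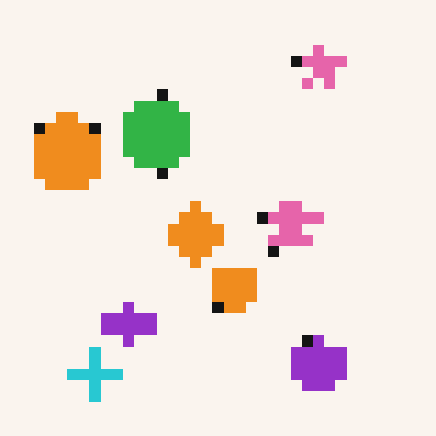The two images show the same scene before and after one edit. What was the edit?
Coarsely pixelated.

Shapes are reduced to large square blocks; fine edges and outlines are lost — a downscale-then-upscale (mosaic) effect.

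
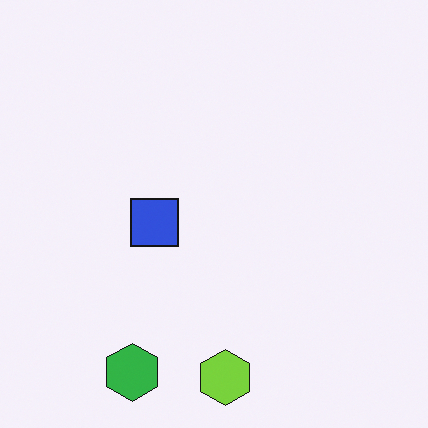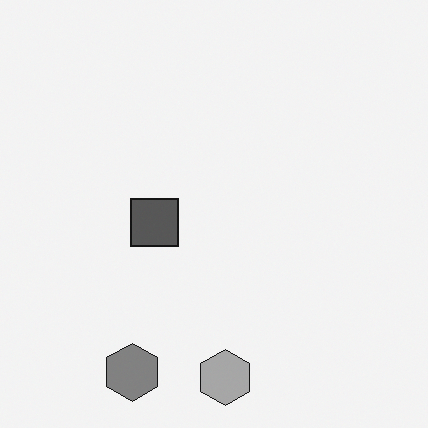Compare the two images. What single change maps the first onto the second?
The second image is the first converted to grayscale.

All color is removed — every shape is now a shade of grey.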